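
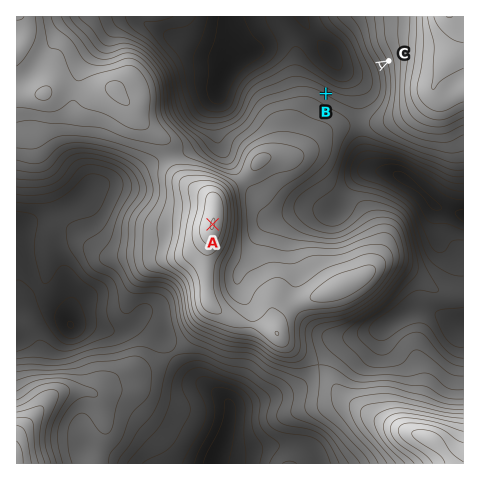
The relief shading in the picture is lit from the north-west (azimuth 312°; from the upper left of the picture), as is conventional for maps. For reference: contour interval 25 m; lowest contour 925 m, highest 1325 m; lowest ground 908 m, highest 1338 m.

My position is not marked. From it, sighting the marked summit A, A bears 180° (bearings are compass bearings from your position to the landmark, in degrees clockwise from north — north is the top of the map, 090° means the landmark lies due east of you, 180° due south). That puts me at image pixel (213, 161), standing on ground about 1110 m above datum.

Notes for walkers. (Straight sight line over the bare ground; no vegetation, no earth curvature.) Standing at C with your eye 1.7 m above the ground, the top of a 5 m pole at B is visible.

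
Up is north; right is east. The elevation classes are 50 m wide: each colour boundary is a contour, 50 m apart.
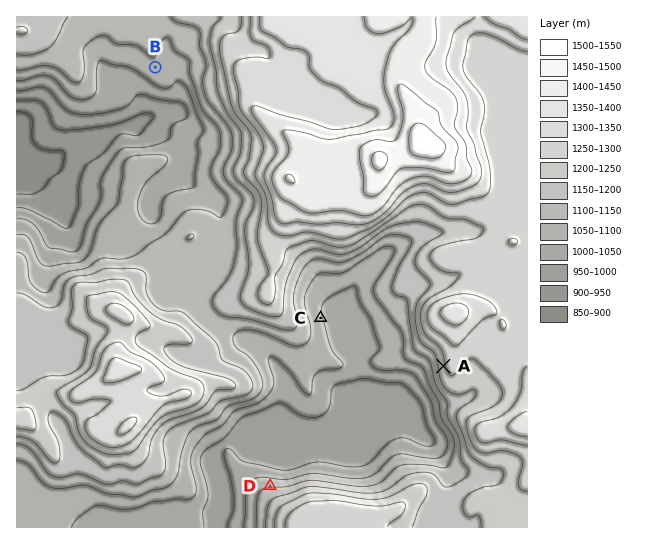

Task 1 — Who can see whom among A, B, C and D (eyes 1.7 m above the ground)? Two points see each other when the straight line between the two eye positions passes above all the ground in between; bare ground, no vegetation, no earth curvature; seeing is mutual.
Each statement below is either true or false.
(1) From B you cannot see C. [true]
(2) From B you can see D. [false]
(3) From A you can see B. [false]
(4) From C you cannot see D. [true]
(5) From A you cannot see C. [false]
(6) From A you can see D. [true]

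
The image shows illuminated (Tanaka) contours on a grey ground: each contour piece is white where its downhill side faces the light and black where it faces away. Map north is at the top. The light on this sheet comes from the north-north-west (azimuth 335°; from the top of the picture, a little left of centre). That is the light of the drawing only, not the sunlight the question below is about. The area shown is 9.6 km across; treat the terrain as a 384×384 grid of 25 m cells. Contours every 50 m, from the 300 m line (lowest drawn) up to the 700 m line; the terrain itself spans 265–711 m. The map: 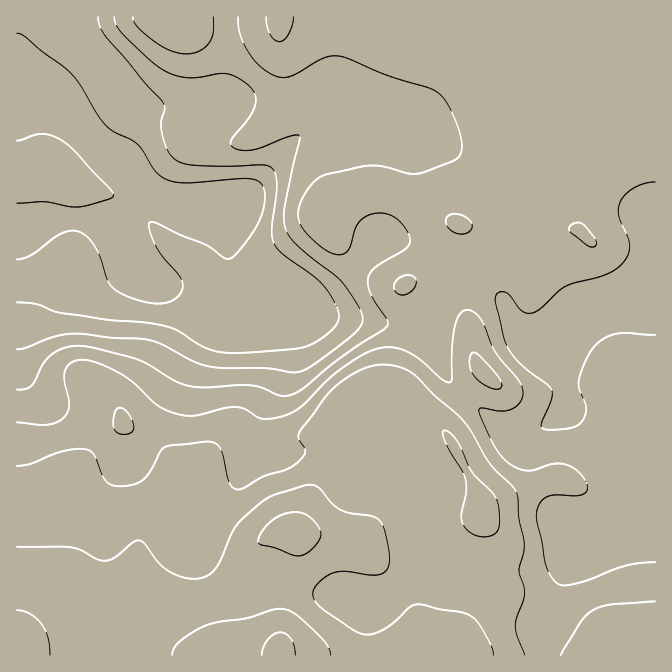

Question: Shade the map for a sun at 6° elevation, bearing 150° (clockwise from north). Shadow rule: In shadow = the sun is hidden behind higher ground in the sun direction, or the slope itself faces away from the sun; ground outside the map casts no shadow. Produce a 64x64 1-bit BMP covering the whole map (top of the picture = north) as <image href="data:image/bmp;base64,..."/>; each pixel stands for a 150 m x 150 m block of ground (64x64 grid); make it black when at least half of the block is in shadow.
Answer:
<image width="64" height="64" href="data:image/bmp;base64,Qk0+AgAAAAAAAD4AAAAoAAAAQAAAAEAAAAABAAEAAAAAAAACAAATCwAAEwsAAAIAAAAAAAAA////AAAAAAAAAAAAAAAAAAAAAAAAAAAAAAABwAAAAAAAAAHgAAABwAAAAeAAAAHgAAAB4AAAAeAAAAAAAAAA4AAA+AAAAADwAAD4AAAAADwAAPwAAAAACPAAPAAAAAAA+AAeAAAAAAD4AB8AAAAAAOAAD8BgAAAAAAAH8HAAAAAAAAf4eAAAAAAAB/gAAAAAAAAH/AAAAAAAAAf8AAAAAAAAA/gAADwAAABD4AAAHAAYAOGAAAAIADwA4CAAAAAAOADwfAAAAAAAAPx+AAAAAAAAfv8AAAAAAAB//8AAAAAAAH//4AAAACAAf//4AAAAf+B///4AAAD/+P///xABgP/+///+OAHg//////w4APD/////+DgAeP/////wGAAQ//8H/+AAAAD/8Af/wAAAAPhAA/8AAAAA4AAD/h4AAADgAAHwHwAAAMAAAYAPAAAAAAADAAQAAAAAAAPAAAAAAAAAAeAAAAAAAAAB8AAAAAAAAAH4AAAAAAAAAfgAAAAAAAAA+AAAAAAAAAD4AAAAAAAAAHgAAAAAAAAAAAAAAABgAAAAAAAAAPAADAAAAAAA4AAPAAAAAAAAAAcAAAAAAAAAAAAAAAAAAAAAAAAAAAAAAAAAAAAAAAAAAAAAAAAAAAAAAAAAAAAAAAAAAAAAAAAAAAAAAAAAAAAAAAAAAAAAAAAAAAAAAA=="/>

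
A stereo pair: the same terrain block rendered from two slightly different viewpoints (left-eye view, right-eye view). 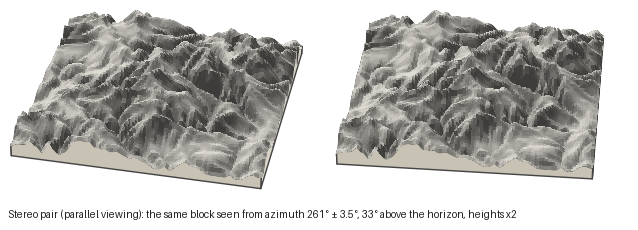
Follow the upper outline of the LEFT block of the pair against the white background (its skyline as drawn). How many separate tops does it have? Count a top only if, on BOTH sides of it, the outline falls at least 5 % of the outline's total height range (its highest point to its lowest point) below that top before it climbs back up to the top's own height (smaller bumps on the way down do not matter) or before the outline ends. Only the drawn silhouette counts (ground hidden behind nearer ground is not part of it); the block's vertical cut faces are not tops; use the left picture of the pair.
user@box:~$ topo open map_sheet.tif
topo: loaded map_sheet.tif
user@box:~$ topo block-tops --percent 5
3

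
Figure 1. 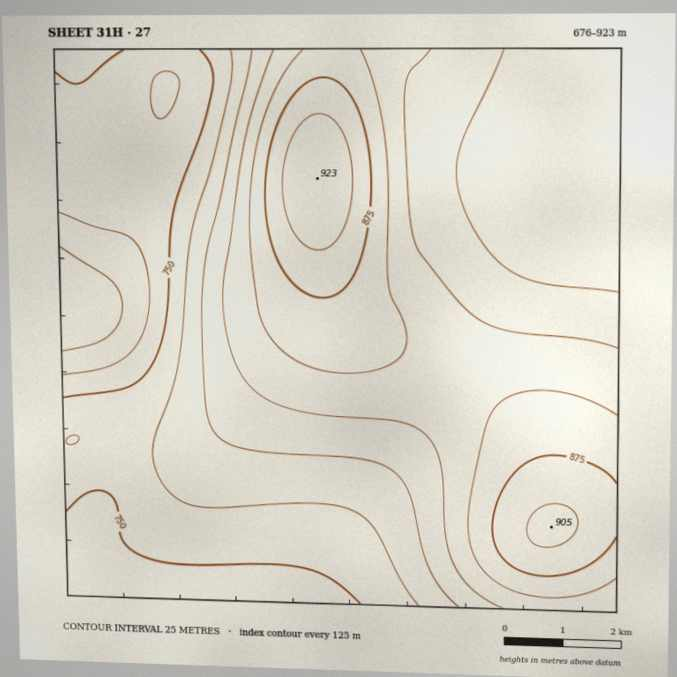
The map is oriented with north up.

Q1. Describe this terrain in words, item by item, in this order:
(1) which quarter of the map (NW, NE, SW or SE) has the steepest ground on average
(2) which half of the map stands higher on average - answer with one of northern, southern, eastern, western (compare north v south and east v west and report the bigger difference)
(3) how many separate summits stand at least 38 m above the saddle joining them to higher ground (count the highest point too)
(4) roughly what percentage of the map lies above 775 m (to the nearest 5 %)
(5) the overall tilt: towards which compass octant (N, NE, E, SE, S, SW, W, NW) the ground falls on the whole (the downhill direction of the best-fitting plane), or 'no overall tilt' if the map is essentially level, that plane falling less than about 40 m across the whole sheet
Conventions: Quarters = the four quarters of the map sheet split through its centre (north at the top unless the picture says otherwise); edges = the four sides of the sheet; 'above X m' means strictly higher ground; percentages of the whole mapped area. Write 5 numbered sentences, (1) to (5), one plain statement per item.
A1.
(1) The north-west quarter is the steepest part of the map.
(2) The eastern half stands higher on average than the western half.
(3) Counting only tops that stand 38 m proud, the map has 2 summits.
(4) Ground above 775 m makes up about 70 % of the sheet.
(5) The general tilt is down to the west (the land rises towards the east).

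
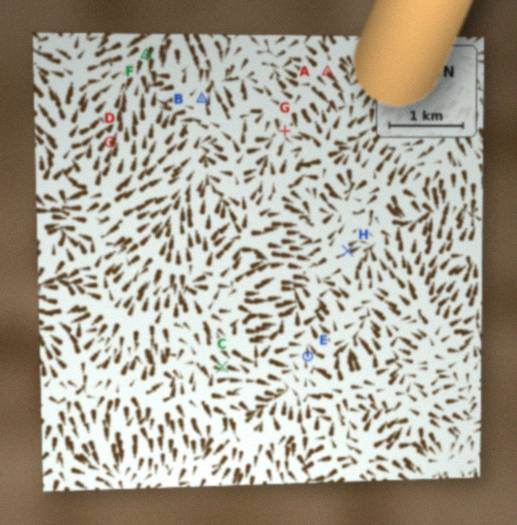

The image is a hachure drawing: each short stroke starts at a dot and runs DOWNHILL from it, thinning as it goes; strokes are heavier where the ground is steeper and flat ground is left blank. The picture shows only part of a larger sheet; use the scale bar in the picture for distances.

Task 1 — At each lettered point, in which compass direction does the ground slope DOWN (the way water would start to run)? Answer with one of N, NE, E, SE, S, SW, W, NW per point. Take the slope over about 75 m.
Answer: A NE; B NW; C NE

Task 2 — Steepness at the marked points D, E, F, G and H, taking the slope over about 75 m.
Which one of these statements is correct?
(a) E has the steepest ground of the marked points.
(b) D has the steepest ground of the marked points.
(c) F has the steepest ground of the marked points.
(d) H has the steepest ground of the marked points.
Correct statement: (b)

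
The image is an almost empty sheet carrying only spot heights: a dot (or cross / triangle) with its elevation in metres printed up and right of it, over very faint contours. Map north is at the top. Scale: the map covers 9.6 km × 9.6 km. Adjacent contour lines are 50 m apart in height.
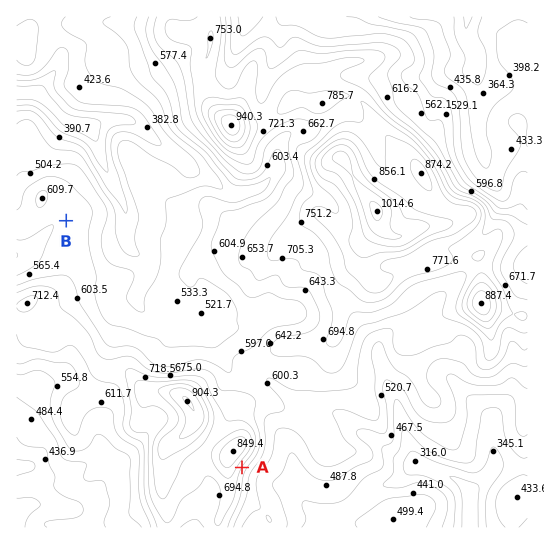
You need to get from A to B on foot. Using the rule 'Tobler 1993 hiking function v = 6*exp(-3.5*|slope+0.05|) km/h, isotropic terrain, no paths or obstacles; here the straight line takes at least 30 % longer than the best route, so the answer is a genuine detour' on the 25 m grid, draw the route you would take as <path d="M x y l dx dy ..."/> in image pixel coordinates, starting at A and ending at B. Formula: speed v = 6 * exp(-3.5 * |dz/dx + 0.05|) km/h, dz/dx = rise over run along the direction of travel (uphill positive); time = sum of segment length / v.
<path d="M242 467l1-2 8-8 6-11 0-12-11-21 0-10-3-5-6-7-11-5-3-3-6-13-7-7-16-8-11 0-10-5-16-16-16-8-10-9-17-18-9-18-4-4-22-43-13-13"/>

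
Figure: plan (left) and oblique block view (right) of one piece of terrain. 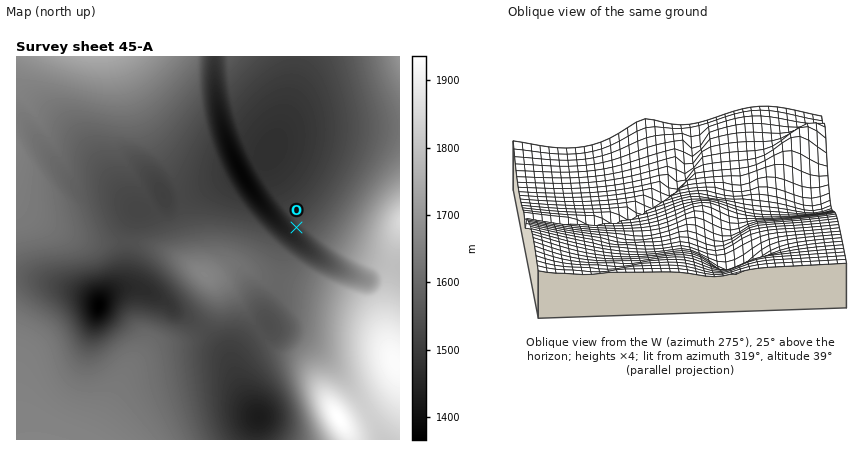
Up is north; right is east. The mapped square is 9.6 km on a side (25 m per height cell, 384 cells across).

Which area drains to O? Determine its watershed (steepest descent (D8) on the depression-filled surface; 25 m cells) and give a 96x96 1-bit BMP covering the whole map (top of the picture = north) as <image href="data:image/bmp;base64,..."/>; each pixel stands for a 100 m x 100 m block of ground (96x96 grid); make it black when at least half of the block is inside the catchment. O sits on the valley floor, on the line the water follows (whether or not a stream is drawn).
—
<image width="96" height="96" href="data:image/bmp;base64,Qk2+BAAAAAAAAD4AAAAoAAAAYAAAAGAAAAABAAEAAAAAAIAEAAATCwAAEwsAAAIAAAAAAAAA////AAAAAAAAAAAAAAAAAAAAAAAAAAAAAAAAAAAAAAAAAAAAAAAAAAAAAAAAAAAAAAAAAAAAAAAAAAAAAAAAAAAAAAAAAAAAAAAAAAAAAAAAAAAAAAAAAAAAAAAAAAAAAAAAAAAAAAAAAAAAAAAAAAAAAAAAAAAAAAAAAAAAAAAAAAAAAAAAAAAAAAAAAAAAAAAAAAAAAAAAAAAAAAAAAAAAAAAAAAAAAAAAAAAAAAAAAAAAAAAAAAAAAAAAAAAAAAAAAAAAAAAAAAAAAAAAAAAAAAAAAAAAAAAAAAAAAAAAAAAAAAAAAAAAAAAAAAAAAAAAAAAAAAAAAAAAAAAAAAAAAAAAAAAAAAAAAAAAAAAAAAAAAAAAAAAAAAAAAAAAAAAAAAAAAAAAAAAAAAAAAAAAAAAAAAAAAAAAAAAAAAAAAAAAAAAAAAAAAAAAAAAAAAAAAAAAABgAAAAAAAAAAAAAADgAAAAAAAAAAAAAAHgAAAAAAAAAAAAAAPgAAAAAAAAAAAAAAfgAAAAAAAAAAAAAA/gAAAAAAAAAAAAAB/gAAAAAAAAAAAAAD/gAAAAAAAAAAAAAH/gAAAAAAAAAAAAAP/gAAAAAAAAAAAAA//gAAAAAAAAAAAAB//gAAAAAAAAAAAAH//gAAAAAAAAAAAD///gAAAAAAAAAAAH///AAAAAAAAAAAAP//+AAAAAAAAAAAAf//8AAAAAAAAAAAA///wAAAAAAAAAAAA///AAAAAAAAAAAAAf/4AAAAAAAAAAAAAP/gAAAAAAAAAAAAAP/AAAAAAAAAAAAAAP8AAAAAAAAAAAAAAPwAAAAAAAAAAAAAAPgAAAAAAAAAAAAAAPAAAAAAAAAAAAAAAOAAAAAAAAAAAAAAAAAAAAAAAAAAAAAAAAAAAAAAAAAAAAAAAAAAAAAAAAAAAAAAAAAAAAAAAAAAAAAAAAAAAAAAAAAAAAAAAAAAAAAAAAAAAAAAAAAAAAAAAAAAAAAAAAAAAAAAAAAAAAAAAAAAAAAAAAAAAAAAAAAAAAAAAAAAAAAAAAAAAAAAAAAAAAAAAAAAAAAAAAAAAAAAAAAAAAAAAAAAAAAAAAAAAAAAAAAAAAAAAAAAAAAAAAAAAAAAAAAAAAAAAAAAAAAAAAAAAAAAAAAAAAAAAAAAAAAAAAAAAAAAAAAAAAAAAAAAAAAAAAAAAAAAAAAAAAAAAAAAAAAAAAAAAAAAAAAAAAAAAAAAAAAAAAAAAAAAAAAAAAAAAAAAAAAAAAAAAAAAAAAAAAAAAAAAAAAAAAAAAAAAAAAAAAAAAAAAAAAAAAAAAAAAAAAAAAAAAAAAAAAAAAAAAAAAAAAAAAAAAAAAAAAAAAAAAAAAAAAAAAAAAAAAAAAAAAAAAAAAAAAAAAAAAAAAAAAAAAAAAAAAAAAAAAAAAAAAAAAAAAAAAAAAAAAAAAAAAAAAAAAAAAAAAAAAAAAAAAAAAAAAAAAAAAAAAAAAAAAAAAAAAAAAAAAAAAAAAAAAAAAAAAAAAAAAAAAAAAAAAAAAAAAAAAAAAAAAAA="/>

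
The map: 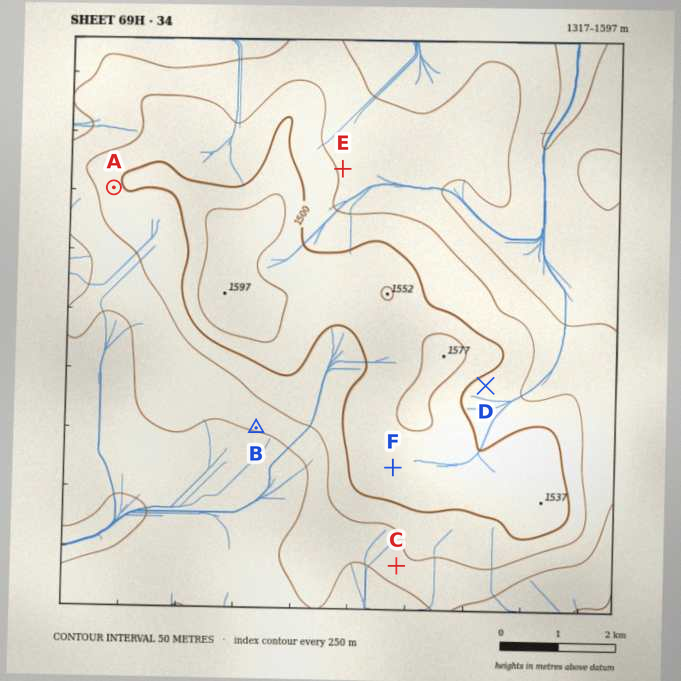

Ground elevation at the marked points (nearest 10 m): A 1490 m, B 1410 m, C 1430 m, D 1480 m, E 1440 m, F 1530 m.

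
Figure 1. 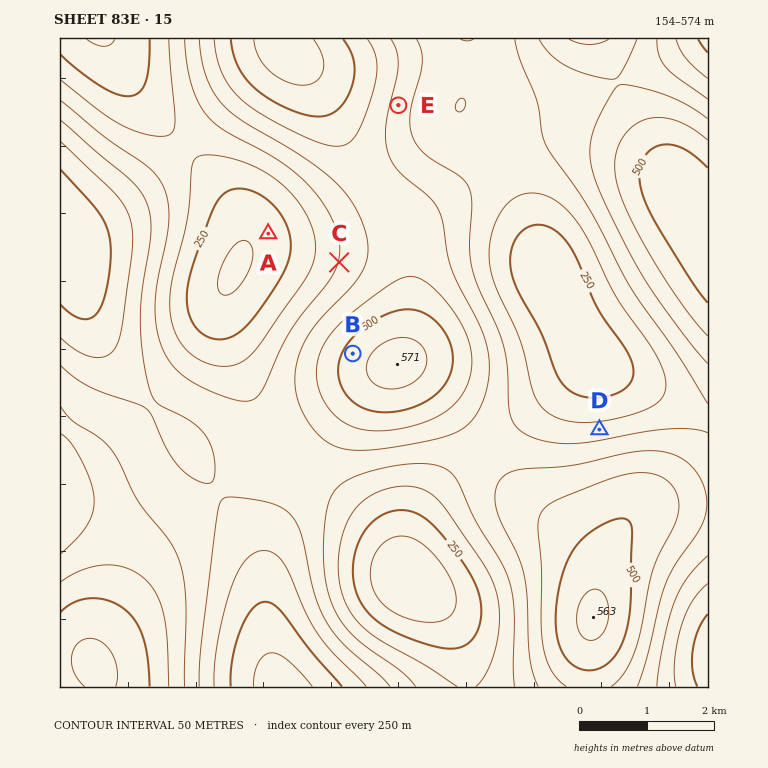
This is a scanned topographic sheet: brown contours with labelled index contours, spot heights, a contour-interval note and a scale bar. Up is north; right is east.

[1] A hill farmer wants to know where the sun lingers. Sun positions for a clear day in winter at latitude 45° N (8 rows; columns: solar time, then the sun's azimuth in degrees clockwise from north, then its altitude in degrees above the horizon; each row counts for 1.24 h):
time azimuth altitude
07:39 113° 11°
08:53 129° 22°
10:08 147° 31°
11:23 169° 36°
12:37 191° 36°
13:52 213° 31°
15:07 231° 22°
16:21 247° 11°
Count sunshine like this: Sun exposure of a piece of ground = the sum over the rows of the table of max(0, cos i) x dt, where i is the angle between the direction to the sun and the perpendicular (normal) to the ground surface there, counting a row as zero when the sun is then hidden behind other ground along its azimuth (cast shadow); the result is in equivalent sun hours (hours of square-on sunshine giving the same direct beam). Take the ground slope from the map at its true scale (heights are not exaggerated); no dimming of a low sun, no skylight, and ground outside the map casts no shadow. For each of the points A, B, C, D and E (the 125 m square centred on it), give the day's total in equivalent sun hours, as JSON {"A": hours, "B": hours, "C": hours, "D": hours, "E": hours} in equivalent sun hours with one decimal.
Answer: {"A": 4.3, "B": 3.7, "C": 3.9, "D": 3.0, "E": 4.3}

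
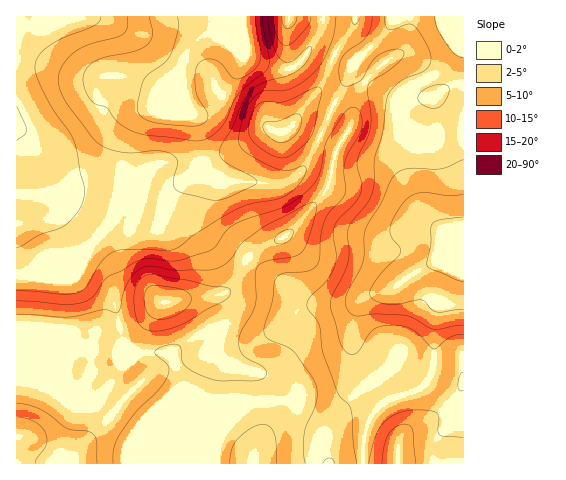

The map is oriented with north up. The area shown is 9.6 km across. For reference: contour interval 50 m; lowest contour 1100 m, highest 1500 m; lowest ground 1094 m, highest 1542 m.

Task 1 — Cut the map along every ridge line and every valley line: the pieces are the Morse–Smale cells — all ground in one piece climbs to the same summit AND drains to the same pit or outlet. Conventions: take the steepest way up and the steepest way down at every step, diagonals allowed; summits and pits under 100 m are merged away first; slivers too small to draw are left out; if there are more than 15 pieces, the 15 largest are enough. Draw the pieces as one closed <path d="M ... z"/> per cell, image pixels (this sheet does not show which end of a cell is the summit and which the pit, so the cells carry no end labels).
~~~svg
<path d="M355 16l-282 0-5 4-23 4-29 1 1 439 57-1 6-26 1-38 5-16 6-11 0-19 3-18 2-4 23-4-4-18-6-12-8-8-21-12-3-6 8-20 22-26 7-14 7-25 1-35 5-15 8-16 15-11 12-27 18-13 2 26 14 27 7 44 16 12 7 4 54 2 13-6 14-13 24 4 7-23-39-18-9-2 13-20 18-21 15-36 17-25z"/><path d="M439 262l-5 0-11 6-33 22-23 7-8 8-7 23 0 62-6 12-14 14-7 4-11-2-20-14-11-3-34 1-39-2-28-15-8-27-7-5-30-1-15-11-3-13-22 3-5 22 0 19-6 11-5 16-1 38-6 26 389 1 1-194-9-1z"/><path d="M381 166l-14 0-13 4-21-1-5 19-30 36-14 14-28 12-10 10-9 20-8 10-15 6-53 7-21 17-20 6 2 15 17 12 28 0 7 5 8 27 28 15 39 2 34-1 11 3 13 11 11 5 7 0 7-4 14-14 6-12 0-62 7-23 8-8 28-9 14-12 25-14 21 7 9 0 0-28-23-10-13-10-29-42-7-7z"/><path d="M180 68l-17 14-12 27-7 4-10 11-11 27-1 35-7 25-7 14-22 26-8 20 3 6 21 12 8 8 10 29 20-6 21-17 53-7 15-6 8-10 9-20 10-10 28-12 14-14 25-29 8-19 1-7-24-4-14 13-9 5-18 1-9-2-31 0-19-12-4-4-2-8-5-36-14-27z"/><path d="M463 16l-107 0-5 15-19 28-10 26-18 21-13 20 9 2 39 18-6 14-1 8 2 2 20 0 13-4 14 0 8 4 10 9 29 42 13 10 22 9z"/><path d="M71 16l-54 0-1 8 29 0 23-4 4-2z"/>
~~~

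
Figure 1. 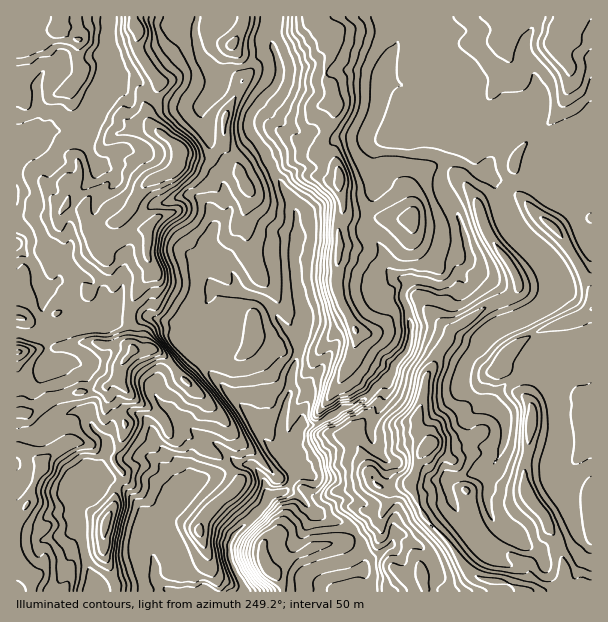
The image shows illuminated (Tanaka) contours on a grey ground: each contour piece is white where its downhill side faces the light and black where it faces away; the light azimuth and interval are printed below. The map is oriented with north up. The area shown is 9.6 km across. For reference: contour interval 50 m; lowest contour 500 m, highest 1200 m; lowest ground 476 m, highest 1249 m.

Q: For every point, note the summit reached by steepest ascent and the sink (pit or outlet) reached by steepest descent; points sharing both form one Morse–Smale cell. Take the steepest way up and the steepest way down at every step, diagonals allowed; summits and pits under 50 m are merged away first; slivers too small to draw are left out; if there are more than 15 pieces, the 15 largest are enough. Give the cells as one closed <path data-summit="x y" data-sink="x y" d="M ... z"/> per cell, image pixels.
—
<path data-summit="180 153" data-sink="243 591" d="M273 49l-6 1-24 17-7 0-11 5-3 11-8 10-14 13-20 0-25-8-3 3-4 7 0 12 10 12 22 17 0 13-7 10-26 10-8 10-7 17-11 10 7 10 20 1-2 24 8 15 0 3-16 18-8 19 0 14 4 1 15-8 28 8 15 6-5 6 0 17-27 24-6 13 2 6 39 37 21 11 21 19 17 3 8 10 8 20 15-4 10-16 0-6-15-18 2-30 4-20 4-9 0-15 10-27 0-9 4-7 0-21-6-18-4-30 2-56-2-9-18-25-11-24-17-24 4-15 24-27 4-11-2-15z"/><path data-summit="429 446" data-sink="243 591" d="M458 162l-13 0-5 15 0 11 18 27 12 42-1 7-25 20-33-4-5 5-3 6 0 8 7 22 0 18-2 11-12 13-6 14-12 8-12 13-13 8-12 3-24 15-14 0-3 4-5 12 1 18-4 7 3 5 0 6-9 15 13 5 18 18 30 10 10 11 15-9 8-8 2 21 9 13 1 14 7 6 9 4-10 4-7 7-1 5 43-1 5-15-4-10-8-15-10-8 39-37 15 27 10 11 18-17-10-18-1-17 1-21 10-12 7-19 0-21-11-13-15-4-17-15 2-21 6-10 21-24 36-14 18-11 7-7 7-18 0-6-7-12-27-20-15-19-5-10-1-14-8-12-3-10-7-5-10-2z"/><path data-summit="558 33" data-sink="243 591" d="M591 16l-184 0-7 10-3 19-6 14-12 12 0 30-5 16-7 15 0 12 7 7 54 3 10 3 6 5 14 0 18 10 10 2 8 6 16 4 81 2z"/><path data-summit="339 179" data-sink="243 591" d="M260 103l-10 13-2 12 17 24 11 24 18 25 2 9-2 56 4 30 6 18 0 21-4 7 0 9-10 27 0 15-4 9-4 20-2 25 0 5 11 14 5-8-1-18 5-12 3-4 14 0 24-15 12-3 13-8 12-13 12-8 6-14 12-13 2-11 0-18-7-22 0-8 6-9-18-9-11-27-13-15-1-4 1-17 7-21 0-37-7-8 0-4-2-2-33 0-15-6-17 1-21-12z"/><path data-summit="180 153" data-sink="17 243" d="M128 78l-18 0-2 2-10 24-12 22-26 6-25 0-19 15 0 131 8 4 16-1 3 7-1 24 2 15 4 5 14-2 10-6 23-2 7-3 27 5 1-15 8-19 16-18-8-18 2-24-20-1-7-10 11-10 2-9 13-18 26-10 5-5 2-18-30-26-2-15 6-9-14-17z"/><path data-summit="330 35" data-sink="243 591" d="M405 16l-132 0-3 22 8 22 2 15-4 11-16 15 0 3 19 17 21 12 17-1 15 6 34 1 13-38 0-30 12-12 3-6 6-27z"/><path data-summit="134 350" data-sink="243 591" d="M149 316l-19 8 0 20 3 7-12 14-3 12-11 9-56 12-24 16-7-3-3-23-1 47 22-1 27-19 16-5 9 4 2 12 14 15 1 10 18 7 18-2 10 2 19 18 10 14 15-10 25-6 14-10 0-2-14-14-27-15-39-37-2-6 6-13 27-24 0-17 5-6-15-6z"/><path data-summit="591 309" data-sink="243 591" d="M497 180l-4 0 11 21 1 14 5 10 15 19 27 20 7 12 0 6-7 18-7 7-18 11-36 14-23 28-6 18 0 9 17 15 9 2 4 0 12-19 18-9 12-3 8-13 43-20 7-1 0-97-9-6-6-11-5-15-8-6-16-8-14-10-15 0z"/><path data-summit="27 504" data-sink="243 591" d="M81 410l-16 5-27 19-22 3 1 155 39 0 16-43 10-7-8-38 3-4 11-6 16-38 2-15-14-15-2-12z"/><path data-summit="411 218" data-sink="243 591" d="M383 151l-9 1 0 37-8 29 1 13 13 15 6 20 6 8 16 8 12-2 14 4 10 0 21-16 5-8-12-45-18-27 0-11 5-15-7-5-10-3-24 0z"/><path data-summit="200 531" data-sink="243 591" d="M239 463l-17 11-25 6-11 6-17 17-5 10-4 5-8 21 0 16 4 11 0 12 9 11 11 3 68-1-2-7-12-23-1-18 6-10 30-29 5-9-5-13-7-12-7-6z"/><path data-summit="56 29" data-sink="17 243" d="M108 16l-49 0-4 14-16 16-23 8 1 92 18-14 34-2 17-4 4-4 18-41 0-18-4-10 5-23z"/><path data-summit="525 591" data-sink="243 591" d="M455 506l-39 37 10 8 8 15 4 10-5 12 1 4 131-1-17-18-7-18-5-5-26-14-12-10-18 18-10-11z"/><path data-summit="270 570" data-sink="243 591" d="M290 492l-21 4-4 8-30 29-6 10 1 18 15 31 37 0 0-8-9-13 21-15 18-9 32-5 12-8-9-10-30-10-18-18z"/><path data-summit="528 494" data-sink="243 591" d="M503 446l-5 13-10 12-1 32 7 19 12 12 31 18 30-6 8-5 2-2 0-8-9-28-3-6-13-12-4-8 4-15-30-6z"/>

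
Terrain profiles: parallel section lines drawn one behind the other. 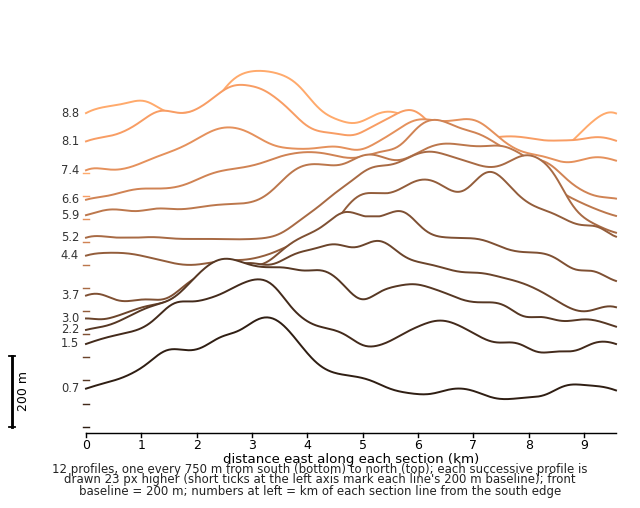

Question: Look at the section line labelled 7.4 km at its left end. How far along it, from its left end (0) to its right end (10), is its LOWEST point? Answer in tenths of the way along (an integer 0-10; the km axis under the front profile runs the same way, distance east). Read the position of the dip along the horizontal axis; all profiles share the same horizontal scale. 0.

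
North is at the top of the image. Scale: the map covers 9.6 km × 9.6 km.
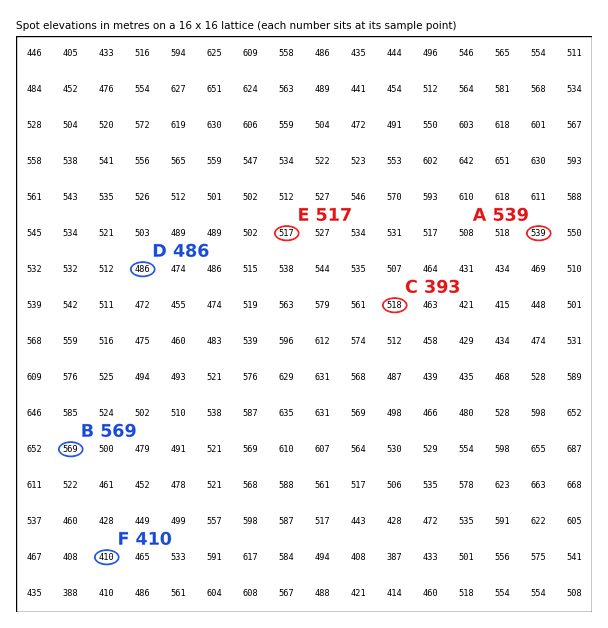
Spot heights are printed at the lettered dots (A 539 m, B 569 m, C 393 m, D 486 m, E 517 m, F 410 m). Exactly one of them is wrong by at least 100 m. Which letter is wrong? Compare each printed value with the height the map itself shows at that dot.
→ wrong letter C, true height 518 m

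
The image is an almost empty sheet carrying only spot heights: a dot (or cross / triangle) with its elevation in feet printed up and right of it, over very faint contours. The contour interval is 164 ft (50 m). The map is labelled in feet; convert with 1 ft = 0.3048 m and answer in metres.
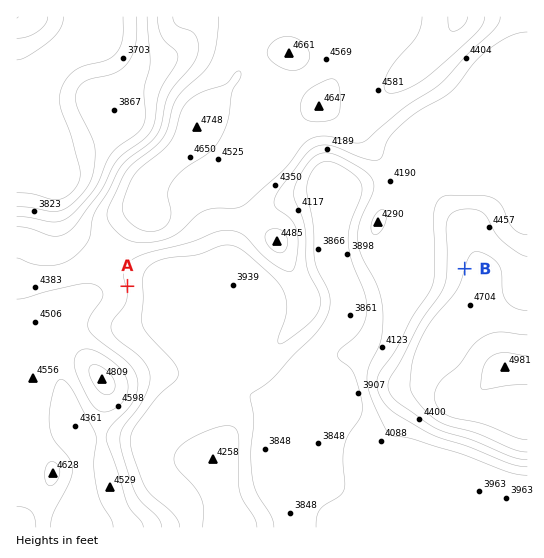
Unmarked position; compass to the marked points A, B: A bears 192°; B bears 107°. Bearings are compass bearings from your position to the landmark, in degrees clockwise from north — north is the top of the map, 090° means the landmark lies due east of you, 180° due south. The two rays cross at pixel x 151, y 173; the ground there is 1430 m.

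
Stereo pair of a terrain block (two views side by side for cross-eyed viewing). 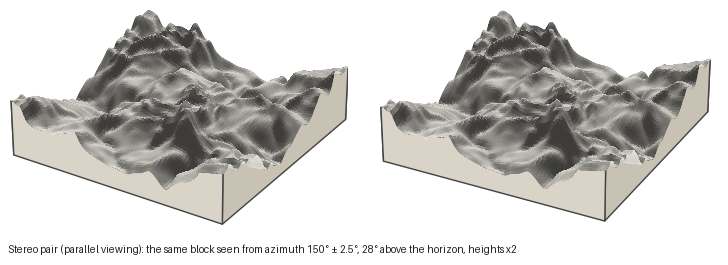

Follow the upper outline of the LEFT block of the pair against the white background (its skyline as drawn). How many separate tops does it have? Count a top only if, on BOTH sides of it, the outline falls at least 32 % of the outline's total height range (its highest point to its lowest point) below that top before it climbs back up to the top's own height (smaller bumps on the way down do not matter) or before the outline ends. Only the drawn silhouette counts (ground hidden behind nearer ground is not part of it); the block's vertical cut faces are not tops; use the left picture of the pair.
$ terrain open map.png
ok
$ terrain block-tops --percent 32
1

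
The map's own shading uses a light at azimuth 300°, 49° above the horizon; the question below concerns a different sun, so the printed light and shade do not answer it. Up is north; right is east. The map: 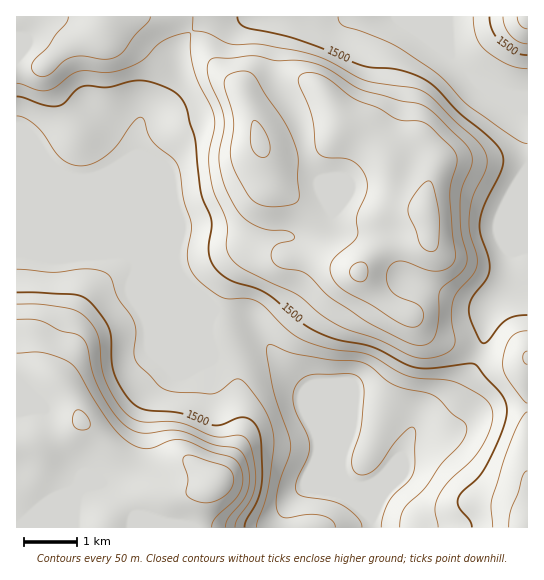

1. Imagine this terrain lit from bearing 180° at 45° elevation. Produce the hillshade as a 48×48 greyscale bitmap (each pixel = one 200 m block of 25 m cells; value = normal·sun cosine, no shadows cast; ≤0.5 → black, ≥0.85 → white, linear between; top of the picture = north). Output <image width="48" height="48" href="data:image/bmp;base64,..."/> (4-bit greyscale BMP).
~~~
<image width="48" height="48" href="data:image/bmp;base64,Qk32BAAAAAAAAHYAAAAoAAAAMAAAADAAAAABAAQAAAAAAIAEAAATCwAAEwsAABAAAAAAAAAAAAAAABEREQAiIiIAMzMzAERERABVVVUAZmZmAHd3dwCIiIgAmZmZAKqqqgC7u7sAzMzMAN3d3QDu7u4A////AJmZmZiImZqru8zMuodlVWeJiIiZqqqYiJmZmZiImaq7vM3duoZVRWeJh3eJqqqYiKqZmZiImqqqu83tuodVVniZhlZ3iZmIiJqpmZmJmZmZmrzKmZmHiJmZl1VmZnd3iJqqmZmZmYiJmZmHeKqpmZmqmXZmVVZ3iKqqqZmqmIiZl1RVaKqpmZmqmZh2VVZniKqqqqqqh3eIYxEkaJqpmZmaqZmHZVVmeKqZq7uoZVVUIAAUeJmZmZiJqpmId2VWd4iJq7qFMzIQAAEleId4mZmJqpmZmHZmZ3eImqhTIhAAACNFZ3Z4mZmJmqmZqZh2Z4iJmYZCIiEBJFVVZmZ5mZmZmqqqqqqYd5mZmGQzREREVndmZneJmZmZmru7u7u6mZmal2REVmZneIh3d3mZmZmZq83cu8zLu5mZh1VVZ4iIiIiId4mqqqqqve7u3MzMu4iHZmZneIiZmZmIiJq8zMzM3v//7cuqq3dlVnd4iImZmZmYiKvN7v/+7///7bqZmWZVVneImZmZmZmYiaze///////ty6mHd2ZmZnd5mZmZmZmYirze7////+7LqZh2ZXd3ZlZ4mZmZmZmIm8zd3e7u7ty6iIh2U1VWVVVniZmZmZmZq8zMzM3d3LqpiIiGVDMzREVniZmZmZmrzNzMzM3cuYiImZmHdiIiNFZ4iZmZmavN7tzLzN3bl3d5q7qYiDM0RWeJmZmZmrze7t3MzN3Kh3ibzMupiGZmZneJmZmZq8zd3dzLuqupmZrN3cupiIiIiIiJmZmZqrzMu7u6mHeJq7zd3KmIiJmZmZmZmZmZmaqqqZmZh2Voq8zLqXd4iJmZmZmZmZmZiImaqYiJiHZomqqqhlZ4mZmZmZmZmZmZiIiaqqmqqYiJmqqphmeJmZmZmZmZmZmZmZmrvLu7qZmZqqqZh3iZmZmZmZmZmZmZqqq8zMy6mZiJqpmYeJqpmZmZmZmZmZmZqru7zMupmZiImYiIiJq6mZmZmZmZmZmZmqu7u6qYmZmImYiIiau6mZmZmZmZmZmZmaq7qqmZmZmZmZiJmru7qZmZmqqZmZmZmZqqqpmZqqqqmZiImqqqqZmZq6qpmZmqmImqqpmZq7u6mZiIiIiImZmaq6qpmZqqqHeJmYiJq8upiIiHZVVmd5mqqqqpmZqqqGaJmIeJq7uph3h2QzNFZ5q7qZmZmZmamHeJh3eJmqmYdmZkMiNFZ7vLqZmqqZmZmZmZh2eZqYd2ZVVDIiRXeN3cuZqqqqqpq7qodniaqHVEREQyI0Z4ie7ty6u7u7u6q7qYdomql0MiIzMiNWeJme7t3M3d3cy6q6l3d4mYZCERIzIjVomaqszM3e7u7cuqqpZVZ3dkIAEjREM0aJqrvJmaze7u3LqqqHQzRVQgABNVZURWiaq83ph4q8zMy7qql1QiIzEAATVmZVZ4mavN75mImaqqu7u6l1VDIiIjRWd2ZmeJmavM3pmYiJmqq7u6l2ZlRFVmd4h3Z4iZmZq7zamYiJmaq7u6mHd2Zmd4iIh3d4mZmZmquw=="/>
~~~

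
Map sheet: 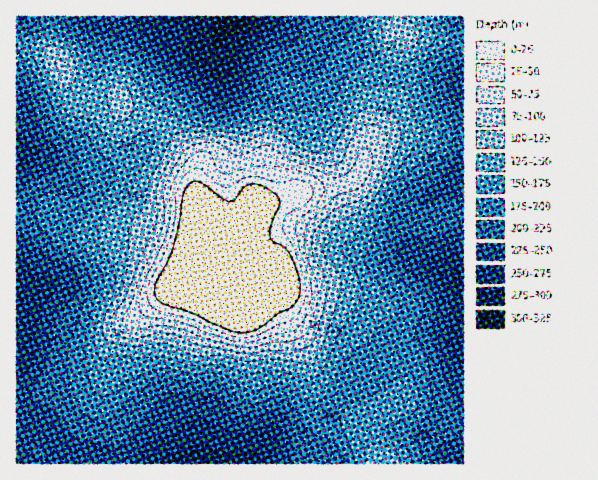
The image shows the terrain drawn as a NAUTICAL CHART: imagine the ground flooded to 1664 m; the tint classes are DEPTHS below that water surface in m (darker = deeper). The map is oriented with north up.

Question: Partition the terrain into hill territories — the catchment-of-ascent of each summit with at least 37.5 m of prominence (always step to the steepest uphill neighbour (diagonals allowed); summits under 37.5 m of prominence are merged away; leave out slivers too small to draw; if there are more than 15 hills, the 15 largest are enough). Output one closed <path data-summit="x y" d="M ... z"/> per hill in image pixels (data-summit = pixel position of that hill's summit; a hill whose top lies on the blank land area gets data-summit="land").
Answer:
<path data-summit="land" d="M332 16l-101 0-17 33-21 13-11 12-38 70-17 14-44 24-7 2-9-2-27-26-8-2-16 1 1 309 308 0-7-19 1-13 13-26 10-12 11-8 19-8 13-8 34-30 16-6 21-1 8-3 0-246-25-7-43-1-17-5-21-14-13-14-8-12z"/><path data-summit="60 64" d="M230 16l-213 0-1 138 16 0 8 2 23 23 8 5 12-2 44-24 20-18 22-45 16-26 8-7 21-13z"/><path data-summit="382 459" d="M463 331l-28 3-16 6-34 30-13 8-19 8-11 8-10 12-13 26-1 13 6 17 2 2 137 0z"/><path data-summit="398 36" d="M463 16l-130 0-1 2 5 13 8 12 13 14 21 14 17 5 43 1 24 7z"/>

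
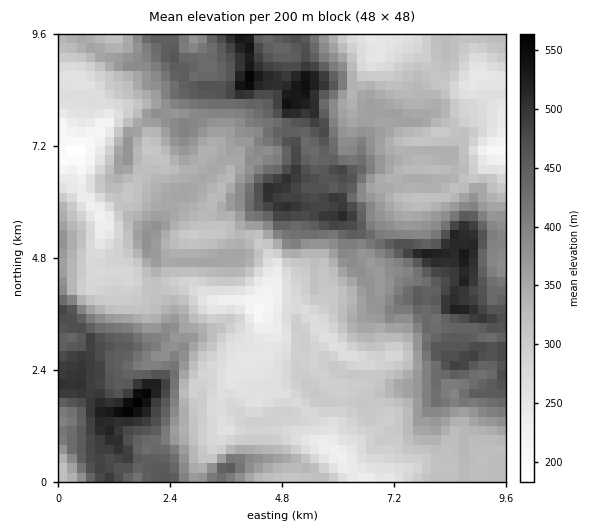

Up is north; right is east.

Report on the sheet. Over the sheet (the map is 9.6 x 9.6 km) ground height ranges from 175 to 570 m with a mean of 360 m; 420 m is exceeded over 24.6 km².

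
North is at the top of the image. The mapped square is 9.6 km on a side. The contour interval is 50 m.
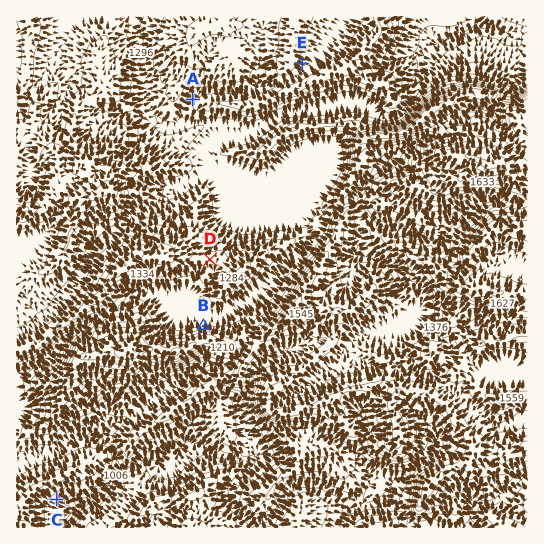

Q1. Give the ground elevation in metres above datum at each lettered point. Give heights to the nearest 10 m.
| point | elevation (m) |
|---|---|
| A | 1230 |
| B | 1240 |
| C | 1040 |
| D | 1310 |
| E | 1330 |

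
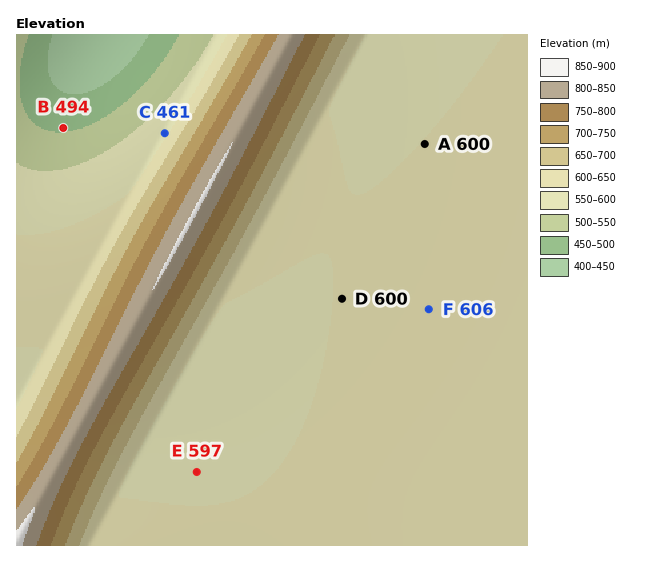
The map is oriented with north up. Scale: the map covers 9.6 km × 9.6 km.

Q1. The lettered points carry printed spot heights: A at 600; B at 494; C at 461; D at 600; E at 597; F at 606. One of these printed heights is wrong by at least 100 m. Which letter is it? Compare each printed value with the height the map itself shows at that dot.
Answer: C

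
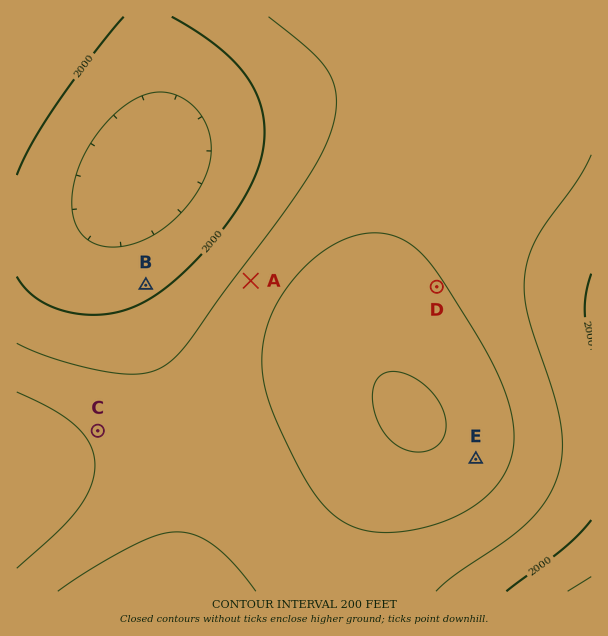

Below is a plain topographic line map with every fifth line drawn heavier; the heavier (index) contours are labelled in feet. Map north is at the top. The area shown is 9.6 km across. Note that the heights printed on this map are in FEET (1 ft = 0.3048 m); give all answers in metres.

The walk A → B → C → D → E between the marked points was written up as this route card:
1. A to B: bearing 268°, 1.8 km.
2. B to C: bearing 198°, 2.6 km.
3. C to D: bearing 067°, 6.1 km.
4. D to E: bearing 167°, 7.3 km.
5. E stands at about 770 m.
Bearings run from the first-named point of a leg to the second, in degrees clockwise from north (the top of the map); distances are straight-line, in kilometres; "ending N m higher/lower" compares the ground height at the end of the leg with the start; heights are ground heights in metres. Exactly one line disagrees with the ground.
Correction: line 4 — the distance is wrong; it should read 2.9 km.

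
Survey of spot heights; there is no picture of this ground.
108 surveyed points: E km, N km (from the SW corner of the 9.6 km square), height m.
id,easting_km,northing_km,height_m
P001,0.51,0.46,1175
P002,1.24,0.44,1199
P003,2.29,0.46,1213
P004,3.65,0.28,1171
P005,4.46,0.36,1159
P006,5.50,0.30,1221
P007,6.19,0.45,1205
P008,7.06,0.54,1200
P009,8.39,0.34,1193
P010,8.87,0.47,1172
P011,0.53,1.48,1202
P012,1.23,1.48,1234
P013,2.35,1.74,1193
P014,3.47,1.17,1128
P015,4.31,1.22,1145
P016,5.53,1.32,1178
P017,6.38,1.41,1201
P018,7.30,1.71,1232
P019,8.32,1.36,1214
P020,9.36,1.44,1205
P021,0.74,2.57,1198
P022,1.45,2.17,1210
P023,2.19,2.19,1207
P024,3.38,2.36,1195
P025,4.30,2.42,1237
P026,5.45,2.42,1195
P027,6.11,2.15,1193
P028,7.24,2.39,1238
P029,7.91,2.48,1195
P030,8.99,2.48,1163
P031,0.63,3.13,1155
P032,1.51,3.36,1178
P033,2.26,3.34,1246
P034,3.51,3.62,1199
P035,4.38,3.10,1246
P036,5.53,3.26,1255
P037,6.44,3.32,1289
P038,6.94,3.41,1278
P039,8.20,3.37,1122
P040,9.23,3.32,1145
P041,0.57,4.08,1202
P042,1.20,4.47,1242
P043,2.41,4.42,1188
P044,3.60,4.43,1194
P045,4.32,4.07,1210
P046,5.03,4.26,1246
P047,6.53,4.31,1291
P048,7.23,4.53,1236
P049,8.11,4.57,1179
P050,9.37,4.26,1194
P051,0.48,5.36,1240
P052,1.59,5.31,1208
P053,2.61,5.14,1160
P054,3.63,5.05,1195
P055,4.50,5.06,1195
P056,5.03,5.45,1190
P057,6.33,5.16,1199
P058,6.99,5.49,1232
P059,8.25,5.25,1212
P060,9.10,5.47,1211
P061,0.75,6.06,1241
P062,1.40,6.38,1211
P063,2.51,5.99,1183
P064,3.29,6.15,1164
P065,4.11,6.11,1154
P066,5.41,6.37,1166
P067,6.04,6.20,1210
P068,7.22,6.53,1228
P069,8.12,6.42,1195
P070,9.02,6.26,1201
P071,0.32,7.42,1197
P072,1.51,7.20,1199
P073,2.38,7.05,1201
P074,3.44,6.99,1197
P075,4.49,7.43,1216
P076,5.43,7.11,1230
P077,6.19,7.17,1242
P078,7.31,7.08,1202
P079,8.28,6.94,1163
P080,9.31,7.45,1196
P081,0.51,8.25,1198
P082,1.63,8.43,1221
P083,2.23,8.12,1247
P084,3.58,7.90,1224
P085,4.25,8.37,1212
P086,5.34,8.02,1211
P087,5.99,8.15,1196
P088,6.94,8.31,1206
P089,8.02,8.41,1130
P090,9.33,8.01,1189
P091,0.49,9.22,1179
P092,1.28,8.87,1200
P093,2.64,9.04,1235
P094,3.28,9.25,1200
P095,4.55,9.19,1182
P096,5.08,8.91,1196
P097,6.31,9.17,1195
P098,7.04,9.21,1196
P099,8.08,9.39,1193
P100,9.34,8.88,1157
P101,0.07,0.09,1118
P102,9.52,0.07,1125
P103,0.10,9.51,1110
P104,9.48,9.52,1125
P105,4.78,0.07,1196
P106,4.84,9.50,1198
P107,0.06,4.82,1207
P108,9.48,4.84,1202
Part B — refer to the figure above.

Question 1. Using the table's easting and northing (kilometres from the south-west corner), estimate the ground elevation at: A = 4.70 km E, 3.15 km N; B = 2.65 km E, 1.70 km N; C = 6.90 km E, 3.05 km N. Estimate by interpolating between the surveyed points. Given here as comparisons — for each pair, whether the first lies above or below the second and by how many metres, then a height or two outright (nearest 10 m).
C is above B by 100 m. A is above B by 90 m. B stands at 1170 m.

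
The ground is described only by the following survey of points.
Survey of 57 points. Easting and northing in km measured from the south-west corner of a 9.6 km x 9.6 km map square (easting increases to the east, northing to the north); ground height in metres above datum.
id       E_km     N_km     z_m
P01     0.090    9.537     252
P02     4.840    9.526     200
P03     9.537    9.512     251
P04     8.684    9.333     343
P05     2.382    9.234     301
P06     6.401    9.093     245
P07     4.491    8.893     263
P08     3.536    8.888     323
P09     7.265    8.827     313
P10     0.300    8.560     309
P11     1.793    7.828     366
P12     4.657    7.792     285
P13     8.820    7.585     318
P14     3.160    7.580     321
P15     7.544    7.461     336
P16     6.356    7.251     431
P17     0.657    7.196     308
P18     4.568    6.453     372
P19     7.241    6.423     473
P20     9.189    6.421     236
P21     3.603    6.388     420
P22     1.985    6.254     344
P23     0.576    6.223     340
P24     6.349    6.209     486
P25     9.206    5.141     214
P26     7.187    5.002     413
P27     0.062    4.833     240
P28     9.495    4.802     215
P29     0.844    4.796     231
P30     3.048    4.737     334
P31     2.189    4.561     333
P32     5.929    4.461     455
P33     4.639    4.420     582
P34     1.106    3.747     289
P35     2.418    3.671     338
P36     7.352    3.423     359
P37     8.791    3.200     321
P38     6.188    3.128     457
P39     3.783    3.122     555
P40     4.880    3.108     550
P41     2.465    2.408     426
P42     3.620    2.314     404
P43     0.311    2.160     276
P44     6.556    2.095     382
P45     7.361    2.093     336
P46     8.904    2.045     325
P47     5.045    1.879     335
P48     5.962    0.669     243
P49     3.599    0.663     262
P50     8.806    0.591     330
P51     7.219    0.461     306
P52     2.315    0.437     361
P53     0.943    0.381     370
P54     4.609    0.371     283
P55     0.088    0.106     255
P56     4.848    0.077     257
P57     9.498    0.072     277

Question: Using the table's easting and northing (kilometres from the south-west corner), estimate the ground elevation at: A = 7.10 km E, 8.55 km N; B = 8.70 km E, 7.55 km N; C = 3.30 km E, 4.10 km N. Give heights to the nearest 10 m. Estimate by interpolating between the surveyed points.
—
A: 300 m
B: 290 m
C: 420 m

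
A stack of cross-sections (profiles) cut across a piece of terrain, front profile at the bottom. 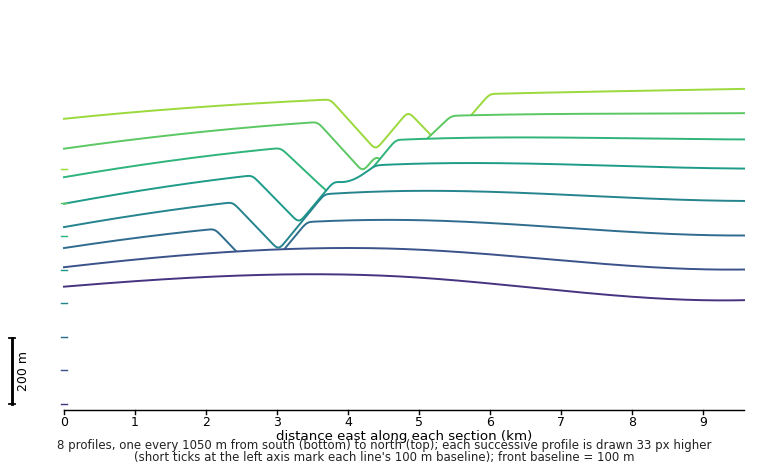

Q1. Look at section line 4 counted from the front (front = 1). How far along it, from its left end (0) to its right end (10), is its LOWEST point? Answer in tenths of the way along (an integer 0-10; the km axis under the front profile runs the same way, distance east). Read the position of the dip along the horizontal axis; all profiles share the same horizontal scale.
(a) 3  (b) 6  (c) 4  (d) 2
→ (a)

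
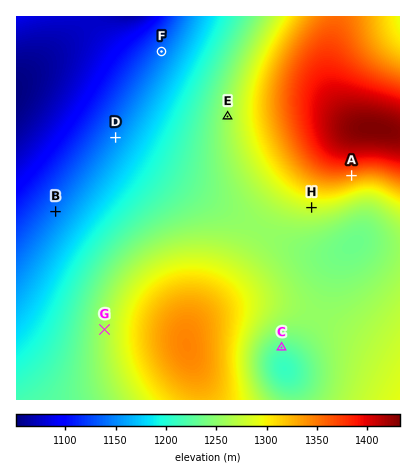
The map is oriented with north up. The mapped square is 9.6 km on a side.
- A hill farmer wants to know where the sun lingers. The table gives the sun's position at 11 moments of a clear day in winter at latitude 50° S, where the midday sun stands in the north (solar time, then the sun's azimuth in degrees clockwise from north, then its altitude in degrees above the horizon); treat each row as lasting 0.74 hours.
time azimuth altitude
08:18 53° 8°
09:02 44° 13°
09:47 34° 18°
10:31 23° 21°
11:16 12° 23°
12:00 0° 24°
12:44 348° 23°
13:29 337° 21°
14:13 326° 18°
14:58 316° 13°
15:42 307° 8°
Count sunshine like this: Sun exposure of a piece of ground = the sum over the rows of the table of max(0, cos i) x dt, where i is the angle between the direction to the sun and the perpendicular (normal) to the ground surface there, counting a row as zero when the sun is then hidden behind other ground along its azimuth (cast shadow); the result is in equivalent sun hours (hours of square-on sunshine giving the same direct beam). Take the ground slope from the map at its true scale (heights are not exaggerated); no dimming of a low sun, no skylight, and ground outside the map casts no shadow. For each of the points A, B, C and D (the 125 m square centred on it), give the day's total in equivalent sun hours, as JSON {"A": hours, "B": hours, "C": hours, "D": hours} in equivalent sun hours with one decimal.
{"A": 1.6, "B": 2.6, "C": 2.1, "D": 2.6}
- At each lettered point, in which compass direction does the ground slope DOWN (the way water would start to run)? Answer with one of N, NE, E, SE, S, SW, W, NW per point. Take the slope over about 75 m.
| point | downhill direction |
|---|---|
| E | W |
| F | NW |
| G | W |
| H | S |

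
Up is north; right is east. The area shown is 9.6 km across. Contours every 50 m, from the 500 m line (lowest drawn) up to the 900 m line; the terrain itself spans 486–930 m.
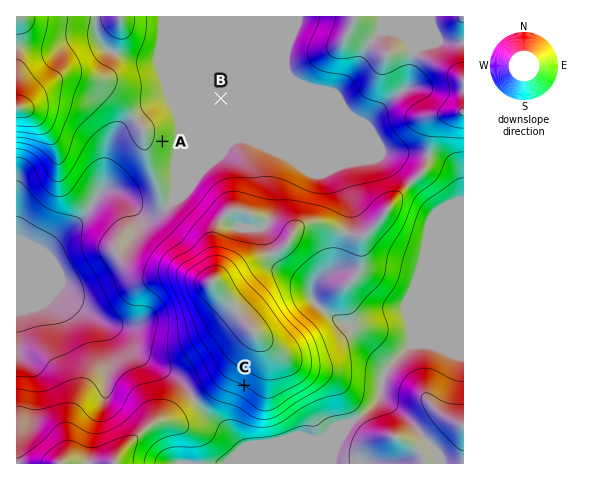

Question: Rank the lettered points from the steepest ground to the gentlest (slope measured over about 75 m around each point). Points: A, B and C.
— C A B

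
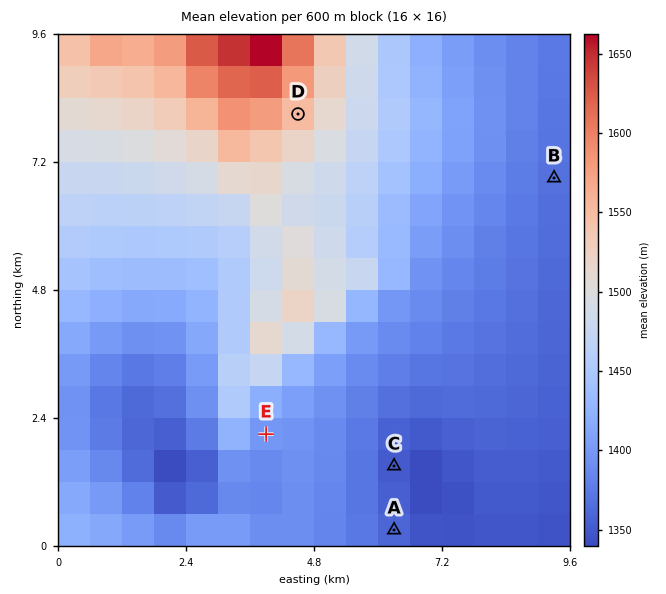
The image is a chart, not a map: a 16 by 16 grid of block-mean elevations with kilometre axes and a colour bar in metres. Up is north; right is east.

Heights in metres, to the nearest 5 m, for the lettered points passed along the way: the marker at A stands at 1360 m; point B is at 1370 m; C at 1350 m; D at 1550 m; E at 1400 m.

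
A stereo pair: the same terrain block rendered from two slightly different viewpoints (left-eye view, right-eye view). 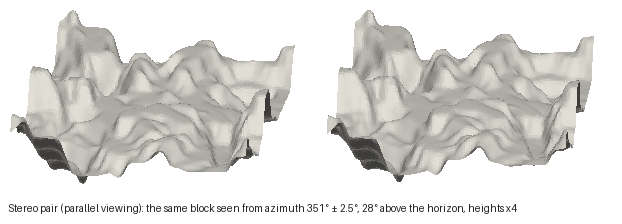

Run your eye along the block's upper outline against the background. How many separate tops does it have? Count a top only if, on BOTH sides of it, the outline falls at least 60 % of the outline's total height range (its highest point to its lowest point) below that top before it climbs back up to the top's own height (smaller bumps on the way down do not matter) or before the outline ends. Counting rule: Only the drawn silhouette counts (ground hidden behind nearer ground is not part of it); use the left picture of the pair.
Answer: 0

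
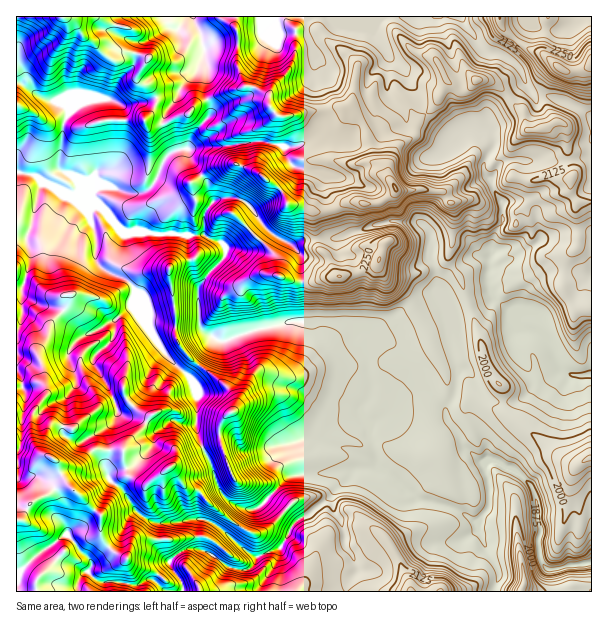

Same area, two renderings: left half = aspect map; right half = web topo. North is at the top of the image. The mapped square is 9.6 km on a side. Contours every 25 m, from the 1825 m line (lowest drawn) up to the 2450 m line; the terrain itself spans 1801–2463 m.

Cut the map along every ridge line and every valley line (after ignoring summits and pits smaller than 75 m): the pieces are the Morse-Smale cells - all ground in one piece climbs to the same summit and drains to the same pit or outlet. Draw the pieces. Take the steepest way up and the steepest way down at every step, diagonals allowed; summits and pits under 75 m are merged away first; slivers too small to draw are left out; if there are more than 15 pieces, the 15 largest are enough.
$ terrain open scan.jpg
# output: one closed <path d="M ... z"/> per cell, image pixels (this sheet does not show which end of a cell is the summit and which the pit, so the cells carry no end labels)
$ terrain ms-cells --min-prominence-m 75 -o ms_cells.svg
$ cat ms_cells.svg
<path d="M20 172l-4 1 0 418 166 1 0-8-13-21 10-10 9-5 15 2 22 15 12 5 11 0 6-6 4-8 21-8-1 10-14 23-3 11 84 0 4-11 9-11 0-3-4-10-8-9-2-17-12-24 0-13 10-12 7-3 5-8-16-1-11 4-22 0-17 2-30 32-10 2-15-6-10-9-6-10-5-18-13-27-3-12 2-36-8-15 16-23 8-16-10-6-4-5-2-37 13-20 11-9 4-7 0-6-7-7-15-6-45 0-10-3-24 2-24-28-33-10-11-8-15-6-7-7z"/><path d="M509 97l-3 0-18 16-5 17-6-3-10 0-12 11-12-6-17-18-3 1-7 10-2 10-18 14-8 16 1 15-16-19-7-32-5-9-13-14-19 3-10 23-13 10-10 4-14 0-15-4-19 0-24 4-26 0-24 5-10 8-7 20-6 9-10 5-15 0-18-7-14 2 0-12 4-4 12-2 5-3 5-8 4-25 0-21-2-6-9-7-24-2-15 8-10 16-4 31 0 17 17 8 14 16 1 6 17 15 3 6 13 13 24-2 10 3 45 0 15 6 7 7 0 6-4 7-11 9-13 20 2 37 4 5 17 10 40-14 26-6 17-1-2-43-2-14 1-7-10-13 15-4 33-2 12-6 36-10 30 0 11 8 2 30 6 10 0 18 5 10 1-14 12-14-6-10 4-15 2-21 0-15-3-6 17-4 6 1 18 20 14 8 10-3 1-12 8-7 7 19 0 11 13 18 10 2 19-5-9 12-3 24 9 16 5 5 15 0 1-105-14-1-8-11 2-23-6-21 0-21-5-4-7 0-9 6-17 2-5-19z"/><path d="M329 320l-42 2-32 8-30 12-10-4-9 16-16 23 8 15-2 36 3 12 13 27 8 24 8 9 14 8 16 0 30-32 5-1 34-1 11-4 40-3-5-24-3-5 0-12-9-12 0-6 9-10 2-6-4-27-4-9-10-12 0-17-9-5z"/><path d="M192 16l-176 1 0 64 2 3 6 1 23 15 13 2 6 2 3 5 20-11 19 0 14 9 2 27-4 25-5 8-5 3-8 0-8 6 1 12 4-2 9 0 18 7 20-1 11-13 7-20 10-8 12-1 8-18 16-16 1-8-6-13 0-45-5-18z"/><path d="M455 271l-10 8-5 9 2 11 8 15-1 5-3-5-12 4-39 20-8 0-18-10-7 0-8 7 0 9 10 12 4 9 4 27-2 6-9 10 0 6 9 12 0 12 3 5 5 24 41 33 34 8 24 15 10-13 3-10-4-32-2-4-21-18-3-9-10-14-5-12 11-19 2-18-8-30 1-27 5-5 14-4-8-27z"/><path d="M378 468l-22 1-7 10-7 3-10 12 0 13 10 15 4 26 8 9 4 10 0 3-9 11-3 10 146 1 7-14 0-6-13-24-8-18 0-6-25-16-34-8z"/><path d="M470 308l-14 4-5 5-1 27 8 30-2 18-11 18 1 7 14 20 3 9 17 16 18 0 15 7 17 16 8 22 0 15 3 6-3 18 4 18 6 6 7 0 12-5 24-3 1-103-4-1-9 6-12-2-62-49-3-26-8-7-7-14-5-21z"/><path d="M417 222l-30 0-36 10-12 6-21 0-27 6 10 13-1 7 2 14 2 43 41 1 6 3 5 7 6-4 7 0 18 10 8 0 39-20 12-4 3 5-1-8-12-23 0-18-6-10 0-27-7-9z"/><path d="M378 16l-142 0-1 11 3 6 1 11 19-1 16-20 1-4 1 8 3 7 27 0 8 19 4 28 8 29 22-4 6 5 12 18 7 32 14 17 1-13 8-16 18-14 6-16 6-6-6-18-11-14-3-9-18-16-16-26z"/><path d="M470 199l-19 4 3 6 0 15-2 21-4 15 6 10 19-14 15 3 2 10-3 10 3 11 4 9 20 15 3 12 25 10 8 8 8 18 9 11 11 3 13-2 1-65-2-2-14 1-5-5-9-16 3-24 7-11-17 4-10-2-13-18 0-11-7-19-8 7-1 12-10 3-14-8-18-20z"/><path d="M494 298l-11 6-12 3-1 4 12 34 5 21 7 14 8 7 3 26 62 49 12 2 12-6 1-83-14 1-11-3-9-11-8-18-13-12-18-4-5-14z"/><path d="M461 16l-81 0-8 14 16 26 18 16 3 9 11 14 2 13 4 6 13-15 8-19 12 10 8 0 9-10 12 0 13 8 6 8 17-13-4-14-10-9-12-6-12-2-6-7z"/><path d="M494 460l-6 0-4 4 4 15 2 21-3 10-9 12 0 8 8 18 13 24 0 6-6 13 98 1 0-30-24 3-12 5-7 0-6-6-4-18 3-18-3-6 0-15-3-13-5-9-11-11z"/><path d="M236 43l-26 0-6 4 2 16-1 32 6 16-1 5-18 21-5 12 11-3 26 0 24-4 19 0 15 4 14 0 19-10 11-19 0-6-14-1-24 6-12-1-6-8 0-9-6-6-20-8-8-21 2-18z"/><path d="M275 19l-1 4-16 20-20 2-2 18 8 21 20 8 6 6 0 9 9 9 18-1 15-5 14 0-12-44 0-13-7-18-8-3-20 2-3-7z"/>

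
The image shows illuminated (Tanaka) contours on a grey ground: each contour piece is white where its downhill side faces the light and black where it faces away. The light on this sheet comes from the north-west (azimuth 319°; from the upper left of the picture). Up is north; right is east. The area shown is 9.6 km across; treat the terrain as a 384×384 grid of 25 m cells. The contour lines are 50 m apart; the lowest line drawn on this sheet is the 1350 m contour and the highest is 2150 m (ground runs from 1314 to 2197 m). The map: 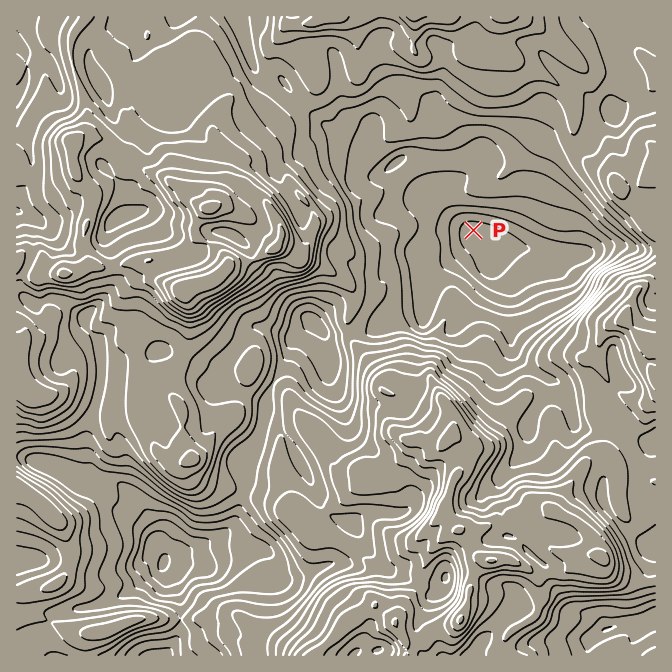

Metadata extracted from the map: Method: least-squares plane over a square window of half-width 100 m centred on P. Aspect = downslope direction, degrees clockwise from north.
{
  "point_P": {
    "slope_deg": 6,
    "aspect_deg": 166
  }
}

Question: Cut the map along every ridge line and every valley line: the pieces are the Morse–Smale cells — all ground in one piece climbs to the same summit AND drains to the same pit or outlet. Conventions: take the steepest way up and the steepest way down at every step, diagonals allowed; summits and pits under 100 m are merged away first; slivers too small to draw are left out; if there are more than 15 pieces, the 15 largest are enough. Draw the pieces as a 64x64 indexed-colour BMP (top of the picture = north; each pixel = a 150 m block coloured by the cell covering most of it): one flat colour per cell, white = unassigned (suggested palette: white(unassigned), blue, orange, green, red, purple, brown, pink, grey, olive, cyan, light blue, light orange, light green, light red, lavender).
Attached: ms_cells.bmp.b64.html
<image width="64" height="64" href="data:image/bmp;base64,Qk12CAAAAAAAAHYAAAAoAAAAQAAAAEAAAAABAAQAAAAAAAAIAAATCwAAEwsAABAAAAAAAAAA////ALR3HwAOf/8ALKAsACgn1gC9Z5QAS1aMAMJ34wB/f38AIr28AM++FwDox64AeLv/AIrfmACWmP8A1bDFAGZmZmAAAAAAAAAAAAAARAAAAAACIiIiIiAAAAAAAAAAZmZmYAAAAAAAAAAAAEREQAAAAAIiIiIiIAAAAAAAAABmZmZmYAAAAAAAAABEREREAAAAIiIiIiIiAAAAAAAAAGZmZmZmZgAAAAAABERERERAAAAiIiIiIiIgAAAAAAAAZmZmZmZmZmZERERERERERERAAiIiIiIiIiIAAAAAAABmZmZmZmZmZkREREREREREREQiIiIiIiIiIgAAAAAAAABmZmZmZmZmRERERERERERERCIiIiIiIiIiAAAAAAAAAABmZmZmZmZEREREREREREREIiIiIiIiIiIAAAAAAKAAAAZmZmZmZEREREREREREREQiIiIiIiIiIiqgAAqqoAAABmZmZmZkREREREREREREQiIiIiIiIiIiqqoACqqqAAAGZmZmZnd0REREREREREQiIiIiIiIiIiqqqqqqqqoAAAZmZmZmd3d0REREREREQiIiIiIiIiIiqqqqqqqqoAAABmZmZmZ3d3d0RERERCIiIiIiIiIiIiqqqqqqqqAAAABmZmZmZ3d3d3dERERCIiIiIiIiIiIiKqqqqqqqAAAABmZmZmZnd3d3d0RERCIiIiIiIiIiIiIqqqqqqqAAAABmZmZmZnd3d3d3dERCIiIiIiIiIiIiIqqqqqqqoAAABmZmZmZnd3d3d3d0REIiIiIiIiIiIiIiqqqqqqqgAABmZmZnd3d3d3d3d3REQiIiIiIiIiIiIiKqqqqqqqAAAGZmAAd3d3d3d3d3RERCIiIi3dIiIiIiIiqqqqqqoAAAZgAAB3d3d3d3d3dERCIiLd3d3SIiIiIiIqqqqqqgAAAAAAAHd3d3d3/3d3REIiIt3d3d0iIiIiIiKqqqqgAAAAAAAAd3d3d3f/d3d0RCIt3d3d3dLdIiIiIqqqqqAAAFAAAAB3d3d3d//3d3REQt3d3d3d3d3SIiIiqqqqAABVUAAAAHd3d3d3//93d0RE3d3d3d3d3dIiIiKqqqAABVVQAAAAB3d3d3f///d3RE3d3d3d3d3dIiIiIiqqoABVVVAAAADv//93f///93BETd3d3d3d3SIiIiIiKqoABVVVUO7u7u////////EQAETd3d3d3SIiIiIiIiIiqlVVVVVe7u7u7///////EREAzd3d3d3SIiIiIiIiIiKlVVVVVV7u7u7u//////8REczN3d3d3dIiIiIiIiIiJVVVVVVVXu7u7u4f////HMzMzMzd3d3dIiIiIiIiIiJVVVVVVVVe7u7u4REREREczMzMzN3d3dIiIiIiIiIiJVVVVVVVVV7u7u7hEREREczMzMzMzd3d0iIiIiIiIiIlVVVVVVVVXu7u7hERERERzMzMzMzN3cwRIiIiIiIiIiVVVVVVVVVe7u7uERERERHMzMzMzMzMzBEREiIiIiIiVVVVVVVVVV7u7uEREREREczMzMzMzMzMwREREiIiIiJVVVVVVVVVXhHhERERERERzMzMzMzMzMzBERERIiIiIlVVVVVVVVVRERERERERERHMzMzMzMzMzMEREREiIiIiVVVVVVVVVVERERERERERERHMzMzMzMzMERERESIiIiJVVVVVVVVVURiIgRERERERERHMzMzMzBEREREREiIiJVBVVVVVVVVREYiIERERERERERHMzMwRERERERERIiIlBVVVVVVVVVgYiIgREREREZERERHMERERERERERERIiNVW7u7tVVVWIiIiBEREREZmRERERERERERERERERESMzu7u7u7u7u4iIiIEREREZmZmZmRERERERERERERETMzM7u7u7u7u7iIiIgREREZmZmZmZkRERERERERERETMzMzu7u7u7u7uIiIiBERmZmZmZmZkRERERERERERETMzMzM7u7u7u7u4iIiIgRGZmZmZmZmRERERERERERETMzMzMzu7u7u7u7iIiIgREZmZmZmZmRERERERERERERMzMzMzO7u7u7u7uIiIiBEZmZmZmZmREREREREREREzMzMzMzMzu7u7u7u4iIiBERmZmZmZmZEREREREREREzMzMzMzMzO7u7u7u7iIiIEREZmZmZmZmZkRERERERETMzMzMzMzMzu7u7u7uIiIgRERGZmZmZkRmZmREREREREREzMzMzMzM7u7u7u4iIiBEREZmZmZEREZmZkRERMRERETMzMzMzMzM7u7u7iIiIgRERmZmZERERGZmZkzMxERERMzMzMzMzMzO7u7uIiIiBERGZmZERERERmZmTMzMREREzMzMzMzMzM7u7u4iIiIERERmZEREREREZkzMzMzERETMzMzMzMzMzM7u7iIiIgRERERkREREREREzMzMzMxETMzMzMzMzMzMzMACIiIiBEREREREREREREzMzMzMzMzMzMzMzMzMzMzMzAIiIiBERERERERERERETMzMzMzMzMzMzMzMzMzMzMzMAiIiIERERERERERERMzMzMzMzMzMzMzMzMzMzMzMzMACIiIgREREREREREREzMzMzMzMzMzMzMzMzMzMzMzMwAIiIgREREREREREREzMzMzMzMzMzMzMzMzMzMzMzMwAAiIiIERERERERERETMzMzMzMzMzMzMzMzMzMzMzMwAACIiIgRERERERERERMzMzMzMzMzMzMzMzMzMzMzMzAAAIiIiIERERERERERMzMzMzMzMzMzMzMzMzMzMzMzMAAA"/>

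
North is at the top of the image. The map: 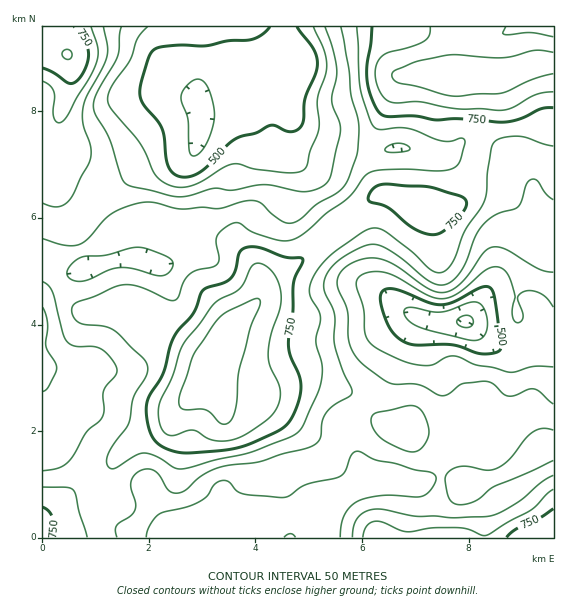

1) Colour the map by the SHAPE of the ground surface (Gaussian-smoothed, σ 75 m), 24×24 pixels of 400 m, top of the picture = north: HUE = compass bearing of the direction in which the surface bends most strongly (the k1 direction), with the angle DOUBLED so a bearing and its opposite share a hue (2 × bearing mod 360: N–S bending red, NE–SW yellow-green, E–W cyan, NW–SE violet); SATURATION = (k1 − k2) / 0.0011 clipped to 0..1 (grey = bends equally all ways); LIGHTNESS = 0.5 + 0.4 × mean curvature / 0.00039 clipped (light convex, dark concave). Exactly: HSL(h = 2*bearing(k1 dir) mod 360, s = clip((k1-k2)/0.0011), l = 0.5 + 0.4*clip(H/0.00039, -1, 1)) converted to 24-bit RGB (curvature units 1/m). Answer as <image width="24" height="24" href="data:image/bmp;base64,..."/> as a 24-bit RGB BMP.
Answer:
<image width="24" height="24" href="data:image/bmp;base64,Qk32BgAAAAAAADYAAAAoAAAAGAAAABgAAAABABgAAAAAAMAGAAATCwAAEwsAAAAAAAAAAAAAf6+bmqeCckdgemBLpJVjWkhaS2FFZopIaFU+Y29NWH9bp6V6eI18KyxpWKjE4u/cdneuTpShbat2tnuVejutR4ai1afK4I7QvJa8lF19mE2XnsGmeIvAtyytl6hgTJOEdH6menqXXn9ifaJeeoBhNVZYJKZKosJSj1dOY09In5kyJjgedEo+UGhEQ1w3r2h1pl+Ry2KjhmWL0c94JRYddTNd2smjRXMwIjwfjm9ZkZV/jJdvfl1VVYJZQY9JWGYwZ2EvVUwsurBNUEQ3S2UyQoI+TYSDbaWbQ103iVZwuIam14+dgjeSOGpNy7B2vVJnU10sJ2YVOnorcX5VeXmZka2cUFJ3g1FTaz43f7RJUJFTiVZ0gKBwXKJKHlcqL14nWnWQS2hzfJ+CuoutwyjY1I66dLeNv2XJ4MniqbDUUaStNZRPPrF9l3qlYEJ1llOeqJ/LwuXWSV6thISwkp6tup+sWWGCQmVMdk56ZoNdWG5VdWFbeDiN2sHFz5q0SHqW0drIj4jBwaXTqrzGUI2EPldcaViRarjKts3b1LXERkmahnWanZCLjoKrt4e+aIGoh1GKipuKa2mHXoCTSW+xsJ3H37nCeXetuMSdZHGPnIaiwKuujmylSGCLYK2sYrSWUHltvaSQYEeKjnGPsKibWoaXr3yjh4KdhGBikYllbINoZW9QMlkxOVpP362Ym36AwbePWYF4cpiCra6XoWypcpqrZKiwbnCSX4mRf6B4eUCAjLyWlbjEfWy3hXSqrJa3lVJZnqZVWWFKb1VSXZxeIl9ky8OUvZKXuaGJn6NwW5VeZIBbkGxphad+Unx7YHeAbZWMYVd7dpLC0OfjdDSIbyEcW24qenc6sVGRzJmHXXR6ZKCSibGYOHiDQKST1pa1x6KjvZuLfopmVXlekZBdj6hjTWVYSmxOVYFfTYp2UZUoT0cZKwgd2UpJobtsZXBNVItr3ezotKrbgpy3iJ+aZaitLElWXIhQ2LvE5q/KupeNUp2kg7G6qKfBeWWkaZGTXDotLg0FMyUAHDADDiUdts6Pys2jeFGRSt6RVr5+jW2nvq3Mrb3Nbk+xbTyPa8iRVpJ7y1hv7uPan1+lWos5Xm49bkVKZyszMwoegSFX8evaite1ADg3O7xItGtFa2tLarB9S2I8NVUmZ4wweGAwNiMdOIc6mqpcOiMuq8Fw4eK/0kPC1nZ2XVQqIiEVTCc1Wi1pksPS3u3e693nGjmLI1dTpIZrnoyajom7nW3DvHa5jI9UZVhGeV5WTaxLMmI+WKqZi+SptYukhz/A8rTe7prVXFOkMjt9Yoe3gsift8mNzLqcPiuDRE6bfqaZiZihb1g0OV02dV+p3K/clH7EodDYipvGZHu5ibK+k7pbXl86KkQ+rFuZ7r/g5KrgNTufb4Wcla6RsLiQxKJyM0JWRm99g6SXcq6lp6CFY5hyKXBQUqh4pbbTs7/Ze2fTspLDU4ud1qi/l3epV3SWOIaOlYa08qPbwGzOe7HFscrSmZvF7tnvmXfOQnecb52AdjtQqpOWpIiQXoRxO4pMSZczT40zJEJNxWCctmhdS4ZHt42limumSTtkRkIuhG9J6NbqprLVkZm3lIeunFhkx2iAX2SOb2N9WWSamZhploh5j66PYpuZi5dtgJNNEyAYFi4f1ZyCmKFrZW5DWjY5dkZaY3VwYKlRY7Usfn1Fdlk9ZDAjkV9OsJd9hmh7a1dmbWpMsqdyYKlxmbuhY2ORk3qXpn2BS0xyIkVKiKtPr4BngF5iUXN9c1Sal211omJi2H8eIycMMSURdqAzRn1An4RLdUs7Z0lRnHiazLGjd9ZjTZd7b1+DhXSLn3qIflmPR01zX4tWiJdqoIeLWlt7RytQrZVfVEBX6nx5qmxyVZKIsJ9VV0UpbXMzoqRVP5xpU5h7pWZO/uOODikSMUYwdntXemxcbllfXVJrgZ9zWn1eepJwbleSQDKlyaq4YTGH0KWW1rq2cF6UoHahobO8c4isq7u3nniYPls+Xn08+fPSWaWoHUpEToJYaF91gGp2V2dxhJ16hIZ2YIJkVWtlIjRJtlRRVjd53tjM4N/spJniwcbrz8zstbvnqqPXuo/Pin/FtsHk6Ozf0LrgRUjIUXSKVD5McF5NbntMXHVEg4NJXXBKXVlLGBQflJZJUJSSkN+Nk8Skjoe2hW2pcrRtdmuwlGa2u5TNs63aaauJ39qwsW6GjzmLfkd2Z1qKdWmaq46PaIeQfqaPbo2ZUEeCQy12d72DYIqDrNV4TYw7XTY1omY3np0xPkUgQmYqSpRGbaRp"/>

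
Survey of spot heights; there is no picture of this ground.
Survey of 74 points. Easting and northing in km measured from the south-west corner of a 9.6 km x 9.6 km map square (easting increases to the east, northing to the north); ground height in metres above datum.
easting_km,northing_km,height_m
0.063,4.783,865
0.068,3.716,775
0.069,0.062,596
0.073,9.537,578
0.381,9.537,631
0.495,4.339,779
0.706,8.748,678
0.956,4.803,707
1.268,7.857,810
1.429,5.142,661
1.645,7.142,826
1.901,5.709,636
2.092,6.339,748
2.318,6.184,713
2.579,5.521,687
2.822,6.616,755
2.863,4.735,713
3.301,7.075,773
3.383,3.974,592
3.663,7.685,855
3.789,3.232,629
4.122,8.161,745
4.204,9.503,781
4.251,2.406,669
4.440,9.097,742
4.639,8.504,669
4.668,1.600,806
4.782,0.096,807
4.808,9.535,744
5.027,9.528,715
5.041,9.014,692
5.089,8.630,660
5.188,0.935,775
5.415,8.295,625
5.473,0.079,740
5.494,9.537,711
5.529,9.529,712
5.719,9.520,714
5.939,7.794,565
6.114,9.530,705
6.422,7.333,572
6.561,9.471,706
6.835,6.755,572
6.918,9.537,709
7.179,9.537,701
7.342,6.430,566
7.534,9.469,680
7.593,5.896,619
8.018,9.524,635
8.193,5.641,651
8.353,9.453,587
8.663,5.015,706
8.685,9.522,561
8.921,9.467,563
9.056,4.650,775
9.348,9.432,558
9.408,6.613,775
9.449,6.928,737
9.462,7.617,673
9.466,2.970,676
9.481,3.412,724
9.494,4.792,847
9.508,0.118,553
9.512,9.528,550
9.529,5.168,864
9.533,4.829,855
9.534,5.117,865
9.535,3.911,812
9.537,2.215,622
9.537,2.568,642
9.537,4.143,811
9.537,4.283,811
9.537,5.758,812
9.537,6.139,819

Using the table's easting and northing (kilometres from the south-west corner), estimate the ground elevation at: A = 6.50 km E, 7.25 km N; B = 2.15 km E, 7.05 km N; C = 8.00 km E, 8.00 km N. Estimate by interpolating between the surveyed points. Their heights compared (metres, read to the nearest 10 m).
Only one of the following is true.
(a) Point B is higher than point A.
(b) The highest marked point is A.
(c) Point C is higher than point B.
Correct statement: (a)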